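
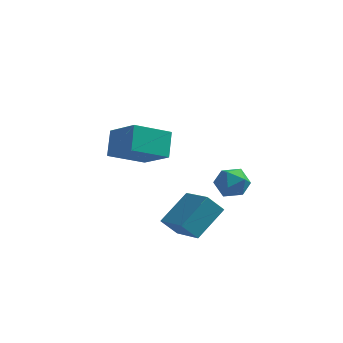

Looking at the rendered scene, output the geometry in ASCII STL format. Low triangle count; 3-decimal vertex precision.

solid 
facet normal -0.668 0.497 -0.553
outer loop
vertex -2.77 -1.48 2.331
vertex -2.865 -0.478 3.347
vertex -1.318 -0.477 1.478
endloop
endfacet
facet normal 0.067 -0.701 -0.711
outer loop
vertex 0.005 -1.462 2.573
vertex -2.77 -1.48 2.331
vertex -1.318 -0.477 1.478
endloop
endfacet
facet normal -0.668 0.497 -0.553
outer loop
vertex -1.318 -0.477 1.478
vertex -2.865 -0.478 3.347
vertex -1.413 0.525 2.494
endloop
endfacet
facet normal 0.741 0.511 -0.435
outer loop
vertex -1.413 0.525 2.494
vertex 0.005 -1.462 2.573
vertex -1.318 -0.477 1.478
endloop
endfacet
facet normal -0.741 -0.511 0.435
outer loop
vertex -2.77 -1.48 2.331
vertex -1.542 -1.463 4.442
vertex -2.865 -0.478 3.347
endloop
endfacet
facet normal 0.067 -0.701 -0.711
outer loop
vertex -1.447 -2.465 3.426
vertex -2.77 -1.48 2.331
vertex 0.005 -1.462 2.573
endloop
endfacet
facet normal -0.741 -0.511 0.435
outer loop
vertex -1.447 -2.465 3.426
vertex -1.542 -1.463 4.442
vertex -2.77 -1.48 2.331
endloop
endfacet
facet normal -0.067 0.701 0.711
outer loop
vertex -2.865 -0.478 3.347
vertex -1.542 -1.463 4.442
vertex -1.413 0.525 2.494
endloop
endfacet
facet normal 0.741 0.511 -0.435
outer loop
vertex -0.09 -0.46 3.589
vertex 0.005 -1.462 2.573
vertex -1.413 0.525 2.494
endloop
endfacet
facet normal -0.067 0.701 0.711
outer loop
vertex -1.413 0.525 2.494
vertex -1.542 -1.463 4.442
vertex -0.09 -0.46 3.589
endloop
endfacet
facet normal 0.668 -0.497 0.553
outer loop
vertex -0.09 -0.46 3.589
vertex -1.447 -2.465 3.426
vertex 0.005 -1.462 2.573
endloop
endfacet
facet normal 0.668 -0.497 0.553
outer loop
vertex -1.542 -1.463 4.442
vertex -1.447 -2.465 3.426
vertex -0.09 -0.46 3.589
endloop
endfacet
facet normal -0.236 0.389 0.891
outer loop
vertex 1.45 3.417 -1.076
vertex 1.83 2.664 -0.647
vertex 2.365 3.422 -0.836
endloop
endfacet
facet normal -0.113 0.904 0.412
outer loop
vertex 1.45 3.417 -1.076
vertex 2.365 3.422 -0.836
vertex 2.094 3.77 -1.673
endloop
endfacet
facet normal -0.567 0.814 -0.130
outer loop
vertex 1.45 3.417 -1.076
vertex 2.094 3.77 -1.673
vertex 1.391 3.228 -2.001
endloop
endfacet
facet normal -0.970 0.243 0.012
outer loop
vertex 1.45 3.417 -1.076
vertex 1.391 3.228 -2.001
vertex 1.228 2.545 -1.368
endloop
endfacet
facet normal -0.766 -0.020 0.643
outer loop
vertex 1.45 3.417 -1.076
vertex 1.228 2.545 -1.368
vertex 1.83 2.664 -0.647
endloop
endfacet
facet normal 0.550 0.819 0.162
outer loop
vertex 2.094 3.77 -1.673
vertex 2.365 3.422 -0.836
vertex 2.872 3.235 -1.612
endloop
endfacet
facet normal 0.352 -0.015 0.936
outer loop
vertex 2.365 3.422 -0.836
vertex 1.83 2.664 -0.647
vertex 2.709 2.552 -0.979
endloop
endfacet
facet normal -0.507 -0.676 0.535
outer loop
vertex 1.83 2.664 -0.647
vertex 1.228 2.545 -1.368
vertex 2.006 2.01 -1.307
endloop
endfacet
facet normal -0.837 -0.251 -0.486
outer loop
vertex 1.228 2.545 -1.368
vertex 1.391 3.228 -2.001
vertex 1.735 2.358 -2.144
endloop
endfacet
facet normal -0.185 0.673 -0.716
outer loop
vertex 1.391 3.228 -2.001
vertex 2.094 3.77 -1.673
vertex 2.27 3.116 -2.333
endloop
endfacet
facet normal 0.970 -0.243 -0.012
outer loop
vertex 2.65 2.363 -1.904
vertex 2.872 3.235 -1.612
vertex 2.709 2.552 -0.979
endloop
endfacet
facet normal 0.567 -0.814 0.130
outer loop
vertex 2.65 2.363 -1.904
vertex 2.709 2.552 -0.979
vertex 2.006 2.01 -1.307
endloop
endfacet
facet normal 0.113 -0.904 -0.412
outer loop
vertex 2.65 2.363 -1.904
vertex 2.006 2.01 -1.307
vertex 1.735 2.358 -2.144
endloop
endfacet
facet normal 0.236 -0.389 -0.891
outer loop
vertex 2.65 2.363 -1.904
vertex 1.735 2.358 -2.144
vertex 2.27 3.116 -2.333
endloop
endfacet
facet normal 0.766 0.020 -0.643
outer loop
vertex 2.65 2.363 -1.904
vertex 2.27 3.116 -2.333
vertex 2.872 3.235 -1.612
endloop
endfacet
facet normal 0.837 0.251 0.486
outer loop
vertex 2.709 2.552 -0.979
vertex 2.872 3.235 -1.612
vertex 2.365 3.422 -0.836
endloop
endfacet
facet normal 0.185 -0.673 0.716
outer loop
vertex 2.006 2.01 -1.307
vertex 2.709 2.552 -0.979
vertex 1.83 2.664 -0.647
endloop
endfacet
facet normal -0.550 -0.819 -0.162
outer loop
vertex 1.735 2.358 -2.144
vertex 2.006 2.01 -1.307
vertex 1.228 2.545 -1.368
endloop
endfacet
facet normal -0.352 0.015 -0.936
outer loop
vertex 2.27 3.116 -2.333
vertex 1.735 2.358 -2.144
vertex 1.391 3.228 -2.001
endloop
endfacet
facet normal 0.507 0.676 -0.535
outer loop
vertex 2.872 3.235 -1.612
vertex 2.27 3.116 -2.333
vertex 2.094 3.77 -1.673
endloop
endfacet
facet normal -0.450 -0.707 -0.545
outer loop
vertex 1.018 -3.72 -0.249
vertex -0.185 -2.379 -0.995
vertex 1.728 -3.54 -1.069
endloop
endfacet
facet normal 0.617 -0.688 0.383
outer loop
vertex 2.605 -2.161 -0.005
vertex 1.018 -3.72 -0.249
vertex 1.728 -3.54 -1.069
endloop
endfacet
facet normal -0.450 -0.707 -0.546
outer loop
vertex 1.728 -3.54 -1.069
vertex -0.185 -2.379 -0.995
vertex 0.525 -2.198 -1.815
endloop
endfacet
facet normal 0.646 0.165 -0.746
outer loop
vertex 0.525 -2.198 -1.815
vertex 2.605 -2.161 -0.005
vertex 1.728 -3.54 -1.069
endloop
endfacet
facet normal -0.646 -0.165 0.746
outer loop
vertex 1.018 -3.72 -0.249
vertex 0.692 -1.0 0.069
vertex -0.185 -2.379 -0.995
endloop
endfacet
facet normal 0.617 -0.688 0.382
outer loop
vertex 1.895 -2.342 0.815
vertex 1.018 -3.72 -0.249
vertex 2.605 -2.161 -0.005
endloop
endfacet
facet normal -0.646 -0.165 0.745
outer loop
vertex 1.895 -2.342 0.815
vertex 0.692 -1.0 0.069
vertex 1.018 -3.72 -0.249
endloop
endfacet
facet normal -0.617 0.688 -0.383
outer loop
vertex -0.185 -2.379 -0.995
vertex 0.692 -1.0 0.069
vertex 0.525 -2.198 -1.815
endloop
endfacet
facet normal 0.646 0.165 -0.746
outer loop
vertex 1.402 -0.82 -0.751
vertex 2.605 -2.161 -0.005
vertex 0.525 -2.198 -1.815
endloop
endfacet
facet normal -0.617 0.688 -0.383
outer loop
vertex 0.525 -2.198 -1.815
vertex 0.692 -1.0 0.069
vertex 1.402 -0.82 -0.751
endloop
endfacet
facet normal 0.450 0.707 0.546
outer loop
vertex 1.402 -0.82 -0.751
vertex 1.895 -2.342 0.815
vertex 2.605 -2.161 -0.005
endloop
endfacet
facet normal 0.450 0.707 0.545
outer loop
vertex 0.692 -1.0 0.069
vertex 1.895 -2.342 0.815
vertex 1.402 -0.82 -0.751
endloop
endfacet

endsolid


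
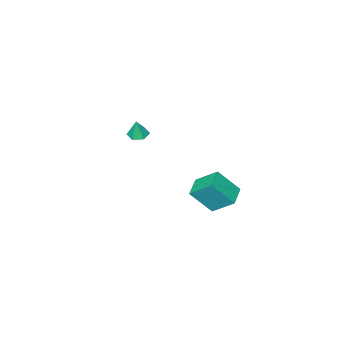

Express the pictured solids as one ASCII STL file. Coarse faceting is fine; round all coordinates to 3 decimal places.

solid 
facet normal -0.810 -0.553 0.197
outer loop
vertex 1.426 2.265 0.089
vertex 0.907 3.387 1.105
vertex 0.565 3.059 -1.225
endloop
endfacet
facet normal 0.324 -0.701 -0.636
outer loop
vertex 1.553 3.733 -1.465
vertex 1.426 2.265 0.089
vertex 0.565 3.059 -1.225
endloop
endfacet
facet normal -0.810 -0.553 0.197
outer loop
vertex 0.565 3.059 -1.225
vertex 0.907 3.387 1.105
vertex 0.046 4.18 -0.209
endloop
endfacet
facet normal -0.489 0.451 -0.747
outer loop
vertex 0.046 4.18 -0.209
vertex 1.553 3.733 -1.465
vertex 0.565 3.059 -1.225
endloop
endfacet
facet normal 0.489 -0.450 0.747
outer loop
vertex 1.426 2.265 0.089
vertex 1.895 4.061 0.865
vertex 0.907 3.387 1.105
endloop
endfacet
facet normal 0.324 -0.701 -0.635
outer loop
vertex 2.414 2.94 -0.151
vertex 1.426 2.265 0.089
vertex 1.553 3.733 -1.465
endloop
endfacet
facet normal 0.489 -0.450 0.747
outer loop
vertex 2.414 2.94 -0.151
vertex 1.895 4.061 0.865
vertex 1.426 2.265 0.089
endloop
endfacet
facet normal -0.324 0.701 0.635
outer loop
vertex 0.907 3.387 1.105
vertex 1.895 4.061 0.865
vertex 0.046 4.18 -0.209
endloop
endfacet
facet normal -0.489 0.450 -0.747
outer loop
vertex 1.034 4.855 -0.449
vertex 1.553 3.733 -1.465
vertex 0.046 4.18 -0.209
endloop
endfacet
facet normal -0.324 0.701 0.636
outer loop
vertex 0.046 4.18 -0.209
vertex 1.895 4.061 0.865
vertex 1.034 4.855 -0.449
endloop
endfacet
facet normal 0.810 0.553 -0.197
outer loop
vertex 1.034 4.855 -0.449
vertex 2.414 2.94 -0.151
vertex 1.553 3.733 -1.465
endloop
endfacet
facet normal 0.810 0.553 -0.196
outer loop
vertex 1.895 4.061 0.865
vertex 2.414 2.94 -0.151
vertex 1.034 4.855 -0.449
endloop
endfacet
facet normal -0.183 -0.072 -0.980
outer loop
vertex 1.306 -3.077 0.332
vertex 0.719 -3.27 0.456
vertex 0.84 -2.655 0.388
endloop
endfacet
facet normal 0.663 0.696 0.276
outer loop
vertex 1.306 -3.077 0.332
vertex 0.84 -2.655 0.388
vertex 0.921 -3.19 1.544
endloop
endfacet
facet normal -0.184 -0.072 -0.980
outer loop
vertex 0.84 -2.655 0.388
vertex 0.719 -3.27 0.456
vertex 0.254 -2.849 0.512
endloop
endfacet
facet normal -0.203 0.883 0.423
outer loop
vertex 0.84 -2.655 0.388
vertex 0.254 -2.849 0.512
vertex 0.921 -3.19 1.544
endloop
endfacet
facet normal -0.182 -0.071 -0.981
outer loop
vertex 0.254 -2.849 0.512
vertex 0.719 -3.27 0.456
vertex 0.132 -3.463 0.579
endloop
endfacet
facet normal -0.785 0.219 0.580
outer loop
vertex 0.254 -2.849 0.512
vertex 0.132 -3.463 0.579
vertex 0.921 -3.19 1.544
endloop
endfacet
facet normal -0.182 -0.071 -0.981
outer loop
vertex 0.132 -3.463 0.579
vertex 0.719 -3.27 0.456
vertex 0.597 -3.884 0.523
endloop
endfacet
facet normal -0.502 -0.633 0.589
outer loop
vertex 0.132 -3.463 0.579
vertex 0.597 -3.884 0.523
vertex 0.921 -3.19 1.544
endloop
endfacet
facet normal -0.182 -0.071 -0.981
outer loop
vertex 0.597 -3.884 0.523
vertex 0.719 -3.27 0.456
vertex 1.184 -3.691 0.4
endloop
endfacet
facet normal 0.362 -0.820 0.443
outer loop
vertex 0.597 -3.884 0.523
vertex 1.184 -3.691 0.4
vertex 0.921 -3.19 1.544
endloop
endfacet
facet normal -0.183 -0.072 -0.980
outer loop
vertex 1.184 -3.691 0.4
vertex 0.719 -3.27 0.456
vertex 1.306 -3.077 0.332
endloop
endfacet
facet normal 0.945 -0.156 0.286
outer loop
vertex 1.184 -3.691 0.4
vertex 1.306 -3.077 0.332
vertex 0.921 -3.19 1.544
endloop
endfacet

endsolid


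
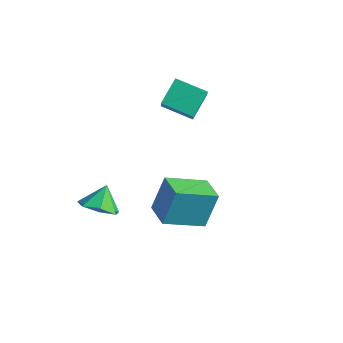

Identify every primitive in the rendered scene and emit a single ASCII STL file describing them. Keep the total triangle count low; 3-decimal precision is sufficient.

solid 
facet normal -0.906 -0.309 0.291
outer loop
vertex -2.162 -0.411 2.54
vertex -2.297 0.776 3.379
vertex -2.882 0.447 1.209
endloop
endfacet
facet normal 0.093 -0.813 -0.574
outer loop
vertex -1.423 0.944 0.741
vertex -2.162 -0.411 2.54
vertex -2.882 0.447 1.209
endloop
endfacet
facet normal -0.906 -0.308 0.291
outer loop
vertex -2.882 0.447 1.209
vertex -2.297 0.776 3.379
vertex -3.016 1.635 2.048
endloop
endfacet
facet normal -0.414 0.494 -0.765
outer loop
vertex -3.016 1.635 2.048
vertex -1.423 0.944 0.741
vertex -2.882 0.447 1.209
endloop
endfacet
facet normal 0.414 -0.494 0.765
outer loop
vertex -2.162 -0.411 2.54
vertex -0.838 1.273 2.911
vertex -2.297 0.776 3.379
endloop
endfacet
facet normal 0.092 -0.813 -0.575
outer loop
vertex -0.704 0.085 2.072
vertex -2.162 -0.411 2.54
vertex -1.423 0.944 0.741
endloop
endfacet
facet normal 0.414 -0.494 0.765
outer loop
vertex -0.704 0.085 2.072
vertex -0.838 1.273 2.911
vertex -2.162 -0.411 2.54
endloop
endfacet
facet normal -0.093 0.813 0.575
outer loop
vertex -2.297 0.776 3.379
vertex -0.838 1.273 2.911
vertex -3.016 1.635 2.048
endloop
endfacet
facet normal -0.414 0.494 -0.765
outer loop
vertex -1.558 2.131 1.58
vertex -1.423 0.944 0.741
vertex -3.016 1.635 2.048
endloop
endfacet
facet normal -0.092 0.813 0.574
outer loop
vertex -3.016 1.635 2.048
vertex -0.838 1.273 2.911
vertex -1.558 2.131 1.58
endloop
endfacet
facet normal 0.906 0.308 -0.290
outer loop
vertex -1.558 2.131 1.58
vertex -0.704 0.085 2.072
vertex -1.423 0.944 0.741
endloop
endfacet
facet normal 0.906 0.308 -0.291
outer loop
vertex -0.838 1.273 2.911
vertex -0.704 0.085 2.072
vertex -1.558 2.131 1.58
endloop
endfacet
facet normal 0.129 -0.634 -0.763
outer loop
vertex -2.295 -4.592 -2.347
vertex -2.878 -4.009 -2.93
vertex -1.878 -3.966 -2.797
endloop
endfacet
facet normal 0.629 0.131 0.766
outer loop
vertex -2.295 -4.592 -2.347
vertex -1.878 -3.966 -2.797
vertex -3.042 -3.211 -1.97
endloop
endfacet
facet normal 0.129 -0.634 -0.762
outer loop
vertex -1.878 -3.966 -2.797
vertex -2.878 -4.009 -2.93
vertex -2.214 -3.373 -3.347
endloop
endfacet
facet normal 0.665 0.674 0.321
outer loop
vertex -1.878 -3.966 -2.797
vertex -2.214 -3.373 -3.347
vertex -3.042 -3.211 -1.97
endloop
endfacet
facet normal 0.129 -0.635 -0.762
outer loop
vertex -2.214 -3.373 -3.347
vertex -2.878 -4.009 -2.93
vertex -3.051 -3.259 -3.584
endloop
endfacet
facet normal 0.143 0.989 -0.030
outer loop
vertex -2.214 -3.373 -3.347
vertex -3.051 -3.259 -3.584
vertex -3.042 -3.211 -1.97
endloop
endfacet
facet normal 0.129 -0.635 -0.762
outer loop
vertex -3.051 -3.259 -3.584
vertex -2.878 -4.009 -2.93
vertex -3.757 -3.71 -3.328
endloop
endfacet
facet normal -0.544 0.839 -0.022
outer loop
vertex -3.051 -3.259 -3.584
vertex -3.757 -3.71 -3.328
vertex -3.042 -3.211 -1.97
endloop
endfacet
facet normal 0.130 -0.634 -0.763
outer loop
vertex -3.757 -3.71 -3.328
vertex -2.878 -4.009 -2.93
vertex -3.802 -4.387 -2.773
endloop
endfacet
facet normal -0.879 0.336 0.339
outer loop
vertex -3.757 -3.71 -3.328
vertex -3.802 -4.387 -2.773
vertex -3.042 -3.211 -1.97
endloop
endfacet
facet normal 0.130 -0.634 -0.762
outer loop
vertex -3.802 -4.387 -2.773
vertex -2.878 -4.009 -2.93
vertex -3.151 -4.779 -2.336
endloop
endfacet
facet normal -0.609 -0.140 0.781
outer loop
vertex -3.802 -4.387 -2.773
vertex -3.151 -4.779 -2.336
vertex -3.042 -3.211 -1.97
endloop
endfacet
facet normal 0.129 -0.634 -0.763
outer loop
vertex -3.151 -4.779 -2.336
vertex -2.878 -4.009 -2.93
vertex -2.295 -4.592 -2.347
endloop
endfacet
facet normal 0.063 -0.231 0.971
outer loop
vertex -3.151 -4.779 -2.336
vertex -2.295 -4.592 -2.347
vertex -3.042 -3.211 -1.97
endloop
endfacet
facet normal -0.519 -0.757 0.397
outer loop
vertex 2.023 -4.522 2.077
vertex 0.855 -3.848 1.835
vertex 1.911 -5.3 0.446
endloop
endfacet
facet normal 0.853 -0.492 0.176
outer loop
vertex 2.985 -3.732 -0.375
vertex 2.023 -4.522 2.077
vertex 1.911 -5.3 0.446
endloop
endfacet
facet normal -0.519 -0.757 0.397
outer loop
vertex 1.911 -5.3 0.446
vertex 0.855 -3.848 1.835
vertex 0.743 -4.625 0.205
endloop
endfacet
facet normal -0.062 -0.429 -0.901
outer loop
vertex 0.743 -4.625 0.205
vertex 2.985 -3.732 -0.375
vertex 1.911 -5.3 0.446
endloop
endfacet
facet normal 0.061 0.430 0.901
outer loop
vertex 2.023 -4.522 2.077
vertex 1.929 -2.28 1.014
vertex 0.855 -3.848 1.835
endloop
endfacet
facet normal 0.853 -0.492 0.176
outer loop
vertex 3.097 -2.955 1.255
vertex 2.023 -4.522 2.077
vertex 2.985 -3.732 -0.375
endloop
endfacet
facet normal 0.062 0.430 0.901
outer loop
vertex 3.097 -2.955 1.255
vertex 1.929 -2.28 1.014
vertex 2.023 -4.522 2.077
endloop
endfacet
facet normal -0.853 0.492 -0.176
outer loop
vertex 0.855 -3.848 1.835
vertex 1.929 -2.28 1.014
vertex 0.743 -4.625 0.205
endloop
endfacet
facet normal -0.062 -0.430 -0.901
outer loop
vertex 1.817 -3.058 -0.617
vertex 2.985 -3.732 -0.375
vertex 0.743 -4.625 0.205
endloop
endfacet
facet normal -0.853 0.492 -0.176
outer loop
vertex 0.743 -4.625 0.205
vertex 1.929 -2.28 1.014
vertex 1.817 -3.058 -0.617
endloop
endfacet
facet normal 0.519 0.757 -0.397
outer loop
vertex 1.817 -3.058 -0.617
vertex 3.097 -2.955 1.255
vertex 2.985 -3.732 -0.375
endloop
endfacet
facet normal 0.519 0.757 -0.397
outer loop
vertex 1.929 -2.28 1.014
vertex 3.097 -2.955 1.255
vertex 1.817 -3.058 -0.617
endloop
endfacet

endsolid


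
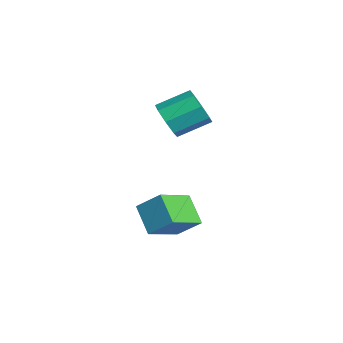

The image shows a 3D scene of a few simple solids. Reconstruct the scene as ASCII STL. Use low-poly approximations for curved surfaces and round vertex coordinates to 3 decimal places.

solid 
facet normal -0.028 -0.893 -0.448
outer loop
vertex 1.052 0.277 2.459
vertex 0.606 -0.108 3.254
vertex 0.297 0.321 2.418
endloop
endfacet
facet normal 0.074 0.445 -0.892
outer loop
vertex 1.052 0.277 2.459
vertex 0.297 0.321 2.418
vertex 1.099 1.814 3.23
endloop
endfacet
facet normal 0.074 0.445 -0.892
outer loop
vertex 1.099 1.814 3.23
vertex 0.297 0.321 2.418
vertex 0.344 1.858 3.189
endloop
endfacet
facet normal 0.028 0.893 0.449
outer loop
vertex 1.099 1.814 3.23
vertex 0.344 1.858 3.189
vertex 0.654 1.428 4.026
endloop
endfacet
facet normal -0.027 -0.893 -0.448
outer loop
vertex 0.297 0.321 2.418
vertex 0.606 -0.108 3.254
vertex -0.277 0.113 2.867
endloop
endfacet
facet normal -0.652 0.356 -0.669
outer loop
vertex 0.297 0.321 2.418
vertex -0.277 0.113 2.867
vertex 0.344 1.858 3.189
endloop
endfacet
facet normal -0.652 0.356 -0.669
outer loop
vertex 0.344 1.858 3.189
vertex -0.277 0.113 2.867
vertex -0.23 1.65 3.638
endloop
endfacet
facet normal 0.027 0.893 0.449
outer loop
vertex 0.344 1.858 3.189
vertex -0.23 1.65 3.638
vertex 0.654 1.428 4.026
endloop
endfacet
facet normal -0.027 -0.894 -0.448
outer loop
vertex -0.277 0.113 2.867
vertex 0.606 -0.108 3.254
vertex -0.334 -0.224 3.543
endloop
endfacet
facet normal -0.997 0.058 -0.055
outer loop
vertex -0.277 0.113 2.867
vertex -0.334 -0.224 3.543
vertex -0.23 1.65 3.638
endloop
endfacet
facet normal -0.997 0.058 -0.054
outer loop
vertex -0.23 1.65 3.638
vertex -0.334 -0.224 3.543
vertex -0.286 1.312 4.314
endloop
endfacet
facet normal 0.027 0.893 0.449
outer loop
vertex -0.23 1.65 3.638
vertex -0.286 1.312 4.314
vertex 0.654 1.428 4.026
endloop
endfacet
facet normal -0.028 -0.893 -0.449
outer loop
vertex -0.334 -0.224 3.543
vertex 0.606 -0.108 3.254
vertex 0.161 -0.494 4.05
endloop
endfacet
facet normal -0.757 -0.274 0.593
outer loop
vertex -0.334 -0.224 3.543
vertex 0.161 -0.494 4.05
vertex -0.286 1.312 4.314
endloop
endfacet
facet normal -0.757 -0.274 0.593
outer loop
vertex -0.286 1.312 4.314
vertex 0.161 -0.494 4.05
vertex 0.208 1.043 4.821
endloop
endfacet
facet normal 0.027 0.894 0.448
outer loop
vertex -0.286 1.312 4.314
vertex 0.208 1.043 4.821
vertex 0.654 1.428 4.026
endloop
endfacet
facet normal -0.028 -0.893 -0.449
outer loop
vertex 0.161 -0.494 4.05
vertex 0.606 -0.108 3.254
vertex 0.916 -0.538 4.091
endloop
endfacet
facet normal -0.074 -0.445 0.892
outer loop
vertex 0.161 -0.494 4.05
vertex 0.916 -0.538 4.091
vertex 0.208 1.043 4.821
endloop
endfacet
facet normal -0.074 -0.445 0.892
outer loop
vertex 0.208 1.043 4.821
vertex 0.916 -0.538 4.091
vertex 0.963 0.999 4.862
endloop
endfacet
facet normal 0.028 0.893 0.448
outer loop
vertex 0.208 1.043 4.821
vertex 0.963 0.999 4.862
vertex 0.654 1.428 4.026
endloop
endfacet
facet normal -0.027 -0.893 -0.449
outer loop
vertex 0.916 -0.538 4.091
vertex 0.606 -0.108 3.254
vertex 1.49 -0.33 3.642
endloop
endfacet
facet normal 0.652 -0.356 0.669
outer loop
vertex 0.916 -0.538 4.091
vertex 1.49 -0.33 3.642
vertex 0.963 0.999 4.862
endloop
endfacet
facet normal 0.652 -0.356 0.669
outer loop
vertex 0.963 0.999 4.862
vertex 1.49 -0.33 3.642
vertex 1.537 1.207 4.413
endloop
endfacet
facet normal 0.027 0.893 0.448
outer loop
vertex 0.963 0.999 4.862
vertex 1.537 1.207 4.413
vertex 0.654 1.428 4.026
endloop
endfacet
facet normal -0.027 -0.893 -0.449
outer loop
vertex 1.49 -0.33 3.642
vertex 0.606 -0.108 3.254
vertex 1.546 0.008 2.966
endloop
endfacet
facet normal 0.997 -0.057 0.054
outer loop
vertex 1.49 -0.33 3.642
vertex 1.546 0.008 2.966
vertex 1.537 1.207 4.413
endloop
endfacet
facet normal 0.997 -0.059 0.055
outer loop
vertex 1.537 1.207 4.413
vertex 1.546 0.008 2.966
vertex 1.594 1.544 3.737
endloop
endfacet
facet normal 0.027 0.894 0.448
outer loop
vertex 1.537 1.207 4.413
vertex 1.594 1.544 3.737
vertex 0.654 1.428 4.026
endloop
endfacet
facet normal -0.027 -0.894 -0.448
outer loop
vertex 1.546 0.008 2.966
vertex 0.606 -0.108 3.254
vertex 1.052 0.277 2.459
endloop
endfacet
facet normal 0.757 0.274 -0.593
outer loop
vertex 1.546 0.008 2.966
vertex 1.052 0.277 2.459
vertex 1.594 1.544 3.737
endloop
endfacet
facet normal 0.757 0.274 -0.593
outer loop
vertex 1.594 1.544 3.737
vertex 1.052 0.277 2.459
vertex 1.099 1.814 3.23
endloop
endfacet
facet normal 0.028 0.893 0.449
outer loop
vertex 1.594 1.544 3.737
vertex 1.099 1.814 3.23
vertex 0.654 1.428 4.026
endloop
endfacet
facet normal -0.423 -0.637 -0.645
outer loop
vertex 4.323 -1.723 -1.473
vertex 3.122 -1.98 -0.432
vertex 3.31 -0.237 -2.276
endloop
endfacet
facet normal 0.746 0.159 -0.646
outer loop
vertex 3.918 0.68 -1.348
vertex 4.323 -1.723 -1.473
vertex 3.31 -0.237 -2.276
endloop
endfacet
facet normal -0.422 -0.637 -0.645
outer loop
vertex 3.31 -0.237 -2.276
vertex 3.122 -1.98 -0.432
vertex 2.108 -0.494 -1.236
endloop
endfacet
facet normal -0.514 0.754 -0.408
outer loop
vertex 2.108 -0.494 -1.236
vertex 3.918 0.68 -1.348
vertex 3.31 -0.237 -2.276
endloop
endfacet
facet normal 0.515 -0.754 0.408
outer loop
vertex 4.323 -1.723 -1.473
vertex 3.73 -1.063 0.496
vertex 3.122 -1.98 -0.432
endloop
endfacet
facet normal 0.746 0.159 -0.646
outer loop
vertex 4.932 -0.806 -0.544
vertex 4.323 -1.723 -1.473
vertex 3.918 0.68 -1.348
endloop
endfacet
facet normal 0.514 -0.755 0.408
outer loop
vertex 4.932 -0.806 -0.544
vertex 3.73 -1.063 0.496
vertex 4.323 -1.723 -1.473
endloop
endfacet
facet normal -0.746 -0.159 0.646
outer loop
vertex 3.122 -1.98 -0.432
vertex 3.73 -1.063 0.496
vertex 2.108 -0.494 -1.236
endloop
endfacet
facet normal -0.515 0.754 -0.407
outer loop
vertex 2.717 0.423 -0.307
vertex 3.918 0.68 -1.348
vertex 2.108 -0.494 -1.236
endloop
endfacet
facet normal -0.746 -0.159 0.646
outer loop
vertex 2.108 -0.494 -1.236
vertex 3.73 -1.063 0.496
vertex 2.717 0.423 -0.307
endloop
endfacet
facet normal 0.422 0.637 0.645
outer loop
vertex 2.717 0.423 -0.307
vertex 4.932 -0.806 -0.544
vertex 3.918 0.68 -1.348
endloop
endfacet
facet normal 0.422 0.637 0.645
outer loop
vertex 3.73 -1.063 0.496
vertex 4.932 -0.806 -0.544
vertex 2.717 0.423 -0.307
endloop
endfacet

endsolid


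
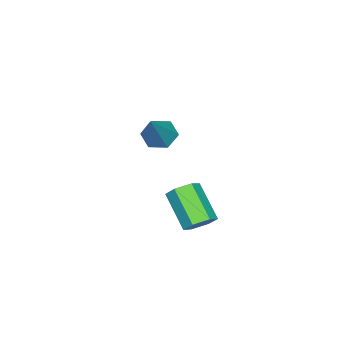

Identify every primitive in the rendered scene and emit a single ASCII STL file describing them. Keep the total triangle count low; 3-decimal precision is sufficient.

solid 
facet normal 0.362 0.654 -0.664
outer loop
vertex 4.921 1.583 2.977
vertex 4.31 1.575 2.636
vertex 4.418 2.037 3.15
endloop
endfacet
facet normal 0.593 0.388 0.706
outer loop
vertex 4.921 1.583 2.977
vertex 4.418 2.037 3.15
vertex 4.261 0.393 4.186
endloop
endfacet
facet normal 0.592 0.389 0.706
outer loop
vertex 4.261 0.393 4.186
vertex 4.418 2.037 3.15
vertex 3.757 0.848 4.358
endloop
endfacet
facet normal -0.363 -0.653 0.664
outer loop
vertex 4.261 0.393 4.186
vertex 3.757 0.848 4.358
vertex 3.65 0.385 3.844
endloop
endfacet
facet normal 0.364 0.653 -0.664
outer loop
vertex 4.418 2.037 3.15
vertex 4.31 1.575 2.636
vertex 3.807 2.03 2.808
endloop
endfacet
facet normal -0.326 0.757 0.567
outer loop
vertex 4.418 2.037 3.15
vertex 3.807 2.03 2.808
vertex 3.757 0.848 4.358
endloop
endfacet
facet normal -0.326 0.757 0.567
outer loop
vertex 3.757 0.848 4.358
vertex 3.807 2.03 2.808
vertex 3.146 0.84 4.017
endloop
endfacet
facet normal -0.362 -0.654 0.664
outer loop
vertex 3.757 0.848 4.358
vertex 3.146 0.84 4.017
vertex 3.65 0.385 3.844
endloop
endfacet
facet normal 0.363 0.653 -0.665
outer loop
vertex 3.807 2.03 2.808
vertex 4.31 1.575 2.636
vertex 3.699 1.567 2.294
endloop
endfacet
facet normal -0.919 0.369 -0.139
outer loop
vertex 3.807 2.03 2.808
vertex 3.699 1.567 2.294
vertex 3.146 0.84 4.017
endloop
endfacet
facet normal -0.919 0.368 -0.140
outer loop
vertex 3.146 0.84 4.017
vertex 3.699 1.567 2.294
vertex 3.039 0.377 3.503
endloop
endfacet
facet normal -0.362 -0.654 0.664
outer loop
vertex 3.146 0.84 4.017
vertex 3.039 0.377 3.503
vertex 3.65 0.385 3.844
endloop
endfacet
facet normal 0.363 0.653 -0.664
outer loop
vertex 3.699 1.567 2.294
vertex 4.31 1.575 2.636
vertex 4.203 1.112 2.122
endloop
endfacet
facet normal -0.592 -0.389 -0.706
outer loop
vertex 3.699 1.567 2.294
vertex 4.203 1.112 2.122
vertex 3.039 0.377 3.503
endloop
endfacet
facet normal -0.593 -0.388 -0.706
outer loop
vertex 3.039 0.377 3.503
vertex 4.203 1.112 2.122
vertex 3.542 -0.077 3.33
endloop
endfacet
facet normal -0.362 -0.654 0.664
outer loop
vertex 3.039 0.377 3.503
vertex 3.542 -0.077 3.33
vertex 3.65 0.385 3.844
endloop
endfacet
facet normal 0.362 0.654 -0.664
outer loop
vertex 4.203 1.112 2.122
vertex 4.31 1.575 2.636
vertex 4.814 1.12 2.463
endloop
endfacet
facet normal 0.326 -0.757 -0.566
outer loop
vertex 4.203 1.112 2.122
vertex 4.814 1.12 2.463
vertex 3.542 -0.077 3.33
endloop
endfacet
facet normal 0.326 -0.757 -0.567
outer loop
vertex 3.542 -0.077 3.33
vertex 4.814 1.12 2.463
vertex 4.153 -0.07 3.672
endloop
endfacet
facet normal -0.364 -0.653 0.664
outer loop
vertex 3.542 -0.077 3.33
vertex 4.153 -0.07 3.672
vertex 3.65 0.385 3.844
endloop
endfacet
facet normal 0.362 0.654 -0.664
outer loop
vertex 4.814 1.12 2.463
vertex 4.31 1.575 2.636
vertex 4.921 1.583 2.977
endloop
endfacet
facet normal 0.919 -0.368 0.140
outer loop
vertex 4.814 1.12 2.463
vertex 4.921 1.583 2.977
vertex 4.153 -0.07 3.672
endloop
endfacet
facet normal 0.919 -0.369 0.139
outer loop
vertex 4.153 -0.07 3.672
vertex 4.921 1.583 2.977
vertex 4.261 0.393 4.186
endloop
endfacet
facet normal -0.363 -0.653 0.665
outer loop
vertex 4.153 -0.07 3.672
vertex 4.261 0.393 4.186
vertex 3.65 0.385 3.844
endloop
endfacet
facet normal -0.640 -0.192 -0.744
outer loop
vertex -0.443 -3.685 2.638
vertex -1.065 -3.528 3.133
vertex -0.735 -2.932 2.695
endloop
endfacet
facet normal 0.842 0.357 -0.404
outer loop
vertex -0.443 -3.685 2.638
vertex -0.735 -2.932 2.695
vertex 0.325 -3.112 4.747
endloop
endfacet
facet normal -0.641 -0.191 -0.743
outer loop
vertex -0.735 -2.932 2.695
vertex -1.065 -3.528 3.133
vertex -1.356 -2.774 3.19
endloop
endfacet
facet normal 0.224 0.974 -0.030
outer loop
vertex -0.735 -2.932 2.695
vertex -1.356 -2.774 3.19
vertex 0.325 -3.112 4.747
endloop
endfacet
facet normal -0.640 -0.191 -0.744
outer loop
vertex -1.356 -2.774 3.19
vertex -1.065 -3.528 3.133
vertex -1.687 -3.37 3.628
endloop
endfacet
facet normal -0.422 0.677 0.603
outer loop
vertex -1.356 -2.774 3.19
vertex -1.687 -3.37 3.628
vertex 0.325 -3.112 4.747
endloop
endfacet
facet normal -0.641 -0.192 -0.744
outer loop
vertex -1.687 -3.37 3.628
vertex -1.065 -3.528 3.133
vertex -1.395 -4.124 3.571
endloop
endfacet
facet normal -0.448 -0.239 0.861
outer loop
vertex -1.687 -3.37 3.628
vertex -1.395 -4.124 3.571
vertex 0.325 -3.112 4.747
endloop
endfacet
facet normal -0.640 -0.192 -0.744
outer loop
vertex -1.395 -4.124 3.571
vertex -1.065 -3.528 3.133
vertex -0.773 -4.281 3.076
endloop
endfacet
facet normal 0.171 -0.857 0.487
outer loop
vertex -1.395 -4.124 3.571
vertex -0.773 -4.281 3.076
vertex 0.325 -3.112 4.747
endloop
endfacet
facet normal -0.640 -0.192 -0.744
outer loop
vertex -0.773 -4.281 3.076
vertex -1.065 -3.528 3.133
vertex -0.443 -3.685 2.638
endloop
endfacet
facet normal 0.816 -0.559 -0.145
outer loop
vertex -0.773 -4.281 3.076
vertex -0.443 -3.685 2.638
vertex 0.325 -3.112 4.747
endloop
endfacet

endsolid


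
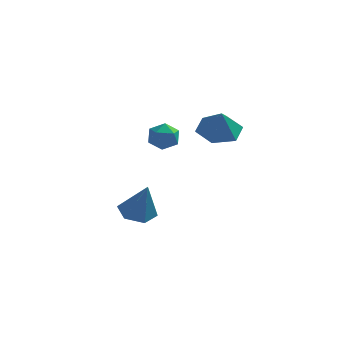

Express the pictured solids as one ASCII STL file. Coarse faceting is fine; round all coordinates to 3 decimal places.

solid 
facet normal -0.309 0.218 -0.926
outer loop
vertex 0.023 -1.664 -3.318
vertex -0.8 -1.812 -3.078
vertex -0.462 -1.014 -3.003
endloop
endfacet
facet normal 0.830 0.496 0.255
outer loop
vertex 0.023 -1.664 -3.318
vertex -0.462 -1.014 -3.003
vertex -0.24 -2.208 -1.402
endloop
endfacet
facet normal -0.310 0.218 -0.925
outer loop
vertex -0.462 -1.014 -3.003
vertex -0.8 -1.812 -3.078
vertex -1.285 -1.162 -2.762
endloop
endfacet
facet normal 0.030 0.803 0.595
outer loop
vertex -0.462 -1.014 -3.003
vertex -1.285 -1.162 -2.762
vertex -0.24 -2.208 -1.402
endloop
endfacet
facet normal -0.310 0.218 -0.925
outer loop
vertex -1.285 -1.162 -2.762
vertex -0.8 -1.812 -3.078
vertex -1.623 -1.961 -2.837
endloop
endfacet
facet normal -0.682 0.223 0.696
outer loop
vertex -1.285 -1.162 -2.762
vertex -1.623 -1.961 -2.837
vertex -0.24 -2.208 -1.402
endloop
endfacet
facet normal -0.310 0.218 -0.925
outer loop
vertex -1.623 -1.961 -2.837
vertex -0.8 -1.812 -3.078
vertex -1.138 -2.611 -3.153
endloop
endfacet
facet normal -0.592 -0.664 0.457
outer loop
vertex -1.623 -1.961 -2.837
vertex -1.138 -2.611 -3.153
vertex -0.24 -2.208 -1.402
endloop
endfacet
facet normal -0.310 0.218 -0.926
outer loop
vertex -1.138 -2.611 -3.153
vertex -0.8 -1.812 -3.078
vertex -0.316 -2.462 -3.393
endloop
endfacet
facet normal 0.210 -0.971 0.116
outer loop
vertex -1.138 -2.611 -3.153
vertex -0.316 -2.462 -3.393
vertex -0.24 -2.208 -1.402
endloop
endfacet
facet normal -0.309 0.218 -0.926
outer loop
vertex -0.316 -2.462 -3.393
vertex -0.8 -1.812 -3.078
vertex 0.023 -1.664 -3.318
endloop
endfacet
facet normal 0.920 -0.392 0.015
outer loop
vertex -0.316 -2.462 -3.393
vertex 0.023 -1.664 -3.318
vertex -0.24 -2.208 -1.402
endloop
endfacet
facet normal -0.164 0.387 -0.907
outer loop
vertex 3.608 -1.851 2.282
vertex 2.73 -2.284 2.256
vertex 2.82 -1.381 2.625
endloop
endfacet
facet normal 0.562 0.426 0.709
outer loop
vertex 3.608 -1.851 2.282
vertex 2.82 -1.381 2.625
vertex 2.93 -2.756 3.364
endloop
endfacet
facet normal -0.165 0.387 -0.907
outer loop
vertex 2.82 -1.381 2.625
vertex 2.73 -2.284 2.256
vertex 1.941 -1.814 2.6
endloop
endfacet
facet normal -0.243 0.444 0.862
outer loop
vertex 2.82 -1.381 2.625
vertex 1.941 -1.814 2.6
vertex 2.93 -2.756 3.364
endloop
endfacet
facet normal -0.165 0.387 -0.907
outer loop
vertex 1.941 -1.814 2.6
vertex 2.73 -2.284 2.256
vertex 1.851 -2.717 2.231
endloop
endfacet
facet normal -0.713 -0.203 0.672
outer loop
vertex 1.941 -1.814 2.6
vertex 1.851 -2.717 2.231
vertex 2.93 -2.756 3.364
endloop
endfacet
facet normal -0.164 0.386 -0.908
outer loop
vertex 1.851 -2.717 2.231
vertex 2.73 -2.284 2.256
vertex 2.639 -3.188 1.888
endloop
endfacet
facet normal -0.376 -0.867 0.328
outer loop
vertex 1.851 -2.717 2.231
vertex 2.639 -3.188 1.888
vertex 2.93 -2.756 3.364
endloop
endfacet
facet normal -0.165 0.386 -0.908
outer loop
vertex 2.639 -3.188 1.888
vertex 2.73 -2.284 2.256
vertex 3.518 -2.754 1.913
endloop
endfacet
facet normal 0.432 -0.885 0.174
outer loop
vertex 2.639 -3.188 1.888
vertex 3.518 -2.754 1.913
vertex 2.93 -2.756 3.364
endloop
endfacet
facet normal -0.164 0.387 -0.907
outer loop
vertex 3.518 -2.754 1.913
vertex 2.73 -2.284 2.256
vertex 3.608 -1.851 2.282
endloop
endfacet
facet normal 0.900 -0.239 0.364
outer loop
vertex 3.518 -2.754 1.913
vertex 3.608 -1.851 2.282
vertex 2.93 -2.756 3.364
endloop
endfacet
facet normal -0.989 0.004 -0.146
outer loop
vertex 0.169 -2.822 1.657
vertex 0.146 -3.534 1.795
vertex 0.068 -3.057 2.336
endloop
endfacet
facet normal -0.766 0.634 0.105
outer loop
vertex 0.169 -2.822 1.657
vertex 0.068 -3.057 2.336
vertex 0.513 -2.498 2.209
endloop
endfacet
facet normal -0.280 0.894 -0.350
outer loop
vertex 0.169 -2.822 1.657
vertex 0.513 -2.498 2.209
vertex 0.866 -2.63 1.589
endloop
endfacet
facet normal -0.203 0.425 -0.882
outer loop
vertex 0.169 -2.822 1.657
vertex 0.866 -2.63 1.589
vertex 0.639 -3.27 1.333
endloop
endfacet
facet normal -0.642 -0.126 -0.757
outer loop
vertex 0.169 -2.822 1.657
vertex 0.639 -3.27 1.333
vertex 0.146 -3.534 1.795
endloop
endfacet
facet normal -0.444 0.519 0.731
outer loop
vertex 0.513 -2.498 2.209
vertex 0.068 -3.057 2.336
vertex 0.701 -3.01 2.687
endloop
endfacet
facet normal -0.804 -0.499 0.324
outer loop
vertex 0.068 -3.057 2.336
vertex 0.146 -3.534 1.795
vertex 0.474 -3.65 2.431
endloop
endfacet
facet normal -0.242 -0.708 -0.663
outer loop
vertex 0.146 -3.534 1.795
vertex 0.639 -3.27 1.333
vertex 0.827 -3.782 1.811
endloop
endfacet
facet normal 0.467 0.181 -0.866
outer loop
vertex 0.639 -3.27 1.333
vertex 0.866 -2.63 1.589
vertex 1.272 -3.223 1.684
endloop
endfacet
facet normal 0.342 0.940 -0.005
outer loop
vertex 0.866 -2.63 1.589
vertex 0.513 -2.498 2.209
vertex 1.194 -2.746 2.225
endloop
endfacet
facet normal 0.203 -0.425 0.882
outer loop
vertex 1.171 -3.458 2.363
vertex 0.701 -3.01 2.687
vertex 0.474 -3.65 2.431
endloop
endfacet
facet normal 0.280 -0.894 0.350
outer loop
vertex 1.171 -3.458 2.363
vertex 0.474 -3.65 2.431
vertex 0.827 -3.782 1.811
endloop
endfacet
facet normal 0.766 -0.634 -0.105
outer loop
vertex 1.171 -3.458 2.363
vertex 0.827 -3.782 1.811
vertex 1.272 -3.223 1.684
endloop
endfacet
facet normal 0.989 -0.004 0.146
outer loop
vertex 1.171 -3.458 2.363
vertex 1.272 -3.223 1.684
vertex 1.194 -2.746 2.225
endloop
endfacet
facet normal 0.642 0.126 0.757
outer loop
vertex 1.171 -3.458 2.363
vertex 1.194 -2.746 2.225
vertex 0.701 -3.01 2.687
endloop
endfacet
facet normal -0.467 -0.181 0.866
outer loop
vertex 0.474 -3.65 2.431
vertex 0.701 -3.01 2.687
vertex 0.068 -3.057 2.336
endloop
endfacet
facet normal -0.342 -0.940 0.005
outer loop
vertex 0.827 -3.782 1.811
vertex 0.474 -3.65 2.431
vertex 0.146 -3.534 1.795
endloop
endfacet
facet normal 0.444 -0.519 -0.731
outer loop
vertex 1.272 -3.223 1.684
vertex 0.827 -3.782 1.811
vertex 0.639 -3.27 1.333
endloop
endfacet
facet normal 0.804 0.499 -0.324
outer loop
vertex 1.194 -2.746 2.225
vertex 1.272 -3.223 1.684
vertex 0.866 -2.63 1.589
endloop
endfacet
facet normal 0.242 0.708 0.663
outer loop
vertex 0.701 -3.01 2.687
vertex 1.194 -2.746 2.225
vertex 0.513 -2.498 2.209
endloop
endfacet

endsolid


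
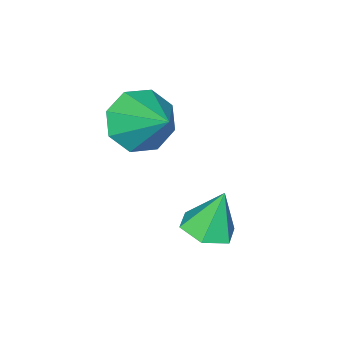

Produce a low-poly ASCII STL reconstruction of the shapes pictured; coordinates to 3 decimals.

solid 
facet normal 0.256 -0.181 -0.950
outer loop
vertex 1.694 2.714 -1.154
vertex 0.996 3.101 -1.416
vertex 1.704 3.539 -1.309
endloop
endfacet
facet normal 0.763 0.110 0.637
outer loop
vertex 1.694 2.714 -1.154
vertex 1.704 3.539 -1.309
vertex 0.604 3.379 0.036
endloop
endfacet
facet normal 0.256 -0.183 -0.949
outer loop
vertex 1.704 3.539 -1.309
vertex 0.996 3.101 -1.416
vertex 1.006 3.926 -1.572
endloop
endfacet
facet normal 0.336 0.863 0.378
outer loop
vertex 1.704 3.539 -1.309
vertex 1.006 3.926 -1.572
vertex 0.604 3.379 0.036
endloop
endfacet
facet normal 0.257 -0.183 -0.949
outer loop
vertex 1.006 3.926 -1.572
vertex 0.996 3.101 -1.416
vertex 0.298 3.487 -1.679
endloop
endfacet
facet normal -0.537 0.830 0.148
outer loop
vertex 1.006 3.926 -1.572
vertex 0.298 3.487 -1.679
vertex 0.604 3.379 0.036
endloop
endfacet
facet normal 0.257 -0.183 -0.949
outer loop
vertex 0.298 3.487 -1.679
vertex 0.996 3.101 -1.416
vertex 0.288 2.662 -1.523
endloop
endfacet
facet normal -0.983 0.046 0.178
outer loop
vertex 0.298 3.487 -1.679
vertex 0.288 2.662 -1.523
vertex 0.604 3.379 0.036
endloop
endfacet
facet normal 0.256 -0.181 -0.950
outer loop
vertex 0.288 2.662 -1.523
vertex 0.996 3.101 -1.416
vertex 0.986 2.275 -1.261
endloop
endfacet
facet normal -0.556 -0.707 0.438
outer loop
vertex 0.288 2.662 -1.523
vertex 0.986 2.275 -1.261
vertex 0.604 3.379 0.036
endloop
endfacet
facet normal 0.256 -0.181 -0.950
outer loop
vertex 0.986 2.275 -1.261
vertex 0.996 3.101 -1.416
vertex 1.694 2.714 -1.154
endloop
endfacet
facet normal 0.317 -0.674 0.667
outer loop
vertex 0.986 2.275 -1.261
vertex 1.694 2.714 -1.154
vertex 0.604 3.379 0.036
endloop
endfacet
facet normal -0.239 -0.795 -0.557
outer loop
vertex 1.781 0.951 1.12
vertex 1.044 0.659 1.853
vertex 1.038 1.28 0.97
endloop
endfacet
facet normal 0.436 0.776 -0.456
outer loop
vertex 1.781 0.951 1.12
vertex 1.038 1.28 0.97
vertex 1.496 2.161 2.907
endloop
endfacet
facet normal -0.239 -0.795 -0.558
outer loop
vertex 1.038 1.28 0.97
vertex 1.044 0.659 1.853
vertex 0.298 1.245 1.337
endloop
endfacet
facet normal -0.221 0.906 -0.360
outer loop
vertex 1.038 1.28 0.97
vertex 0.298 1.245 1.337
vertex 1.496 2.161 2.907
endloop
endfacet
facet normal -0.239 -0.795 -0.557
outer loop
vertex 0.298 1.245 1.337
vertex 1.044 0.659 1.853
vertex -0.005 0.867 2.006
endloop
endfacet
facet normal -0.683 0.723 0.099
outer loop
vertex 0.298 1.245 1.337
vertex -0.005 0.867 2.006
vertex 1.496 2.161 2.907
endloop
endfacet
facet normal -0.239 -0.795 -0.557
outer loop
vertex -0.005 0.867 2.006
vertex 1.044 0.659 1.853
vertex 0.306 0.367 2.586
endloop
endfacet
facet normal -0.680 0.334 0.653
outer loop
vertex -0.005 0.867 2.006
vertex 0.306 0.367 2.586
vertex 1.496 2.161 2.907
endloop
endfacet
facet normal -0.239 -0.795 -0.557
outer loop
vertex 0.306 0.367 2.586
vertex 1.044 0.659 1.853
vertex 1.05 0.038 2.737
endloop
endfacet
facet normal -0.213 -0.033 0.976
outer loop
vertex 0.306 0.367 2.586
vertex 1.05 0.038 2.737
vertex 1.496 2.161 2.907
endloop
endfacet
facet normal -0.240 -0.795 -0.557
outer loop
vertex 1.05 0.038 2.737
vertex 1.044 0.659 1.853
vertex 1.789 0.072 2.37
endloop
endfacet
facet normal 0.445 -0.164 0.880
outer loop
vertex 1.05 0.038 2.737
vertex 1.789 0.072 2.37
vertex 1.496 2.161 2.907
endloop
endfacet
facet normal -0.240 -0.795 -0.557
outer loop
vertex 1.789 0.072 2.37
vertex 1.044 0.659 1.853
vertex 2.092 0.45 1.7
endloop
endfacet
facet normal 0.907 0.019 0.421
outer loop
vertex 1.789 0.072 2.37
vertex 2.092 0.45 1.7
vertex 1.496 2.161 2.907
endloop
endfacet
facet normal -0.240 -0.795 -0.558
outer loop
vertex 2.092 0.45 1.7
vertex 1.044 0.659 1.853
vertex 1.781 0.951 1.12
endloop
endfacet
facet normal 0.903 0.408 -0.132
outer loop
vertex 2.092 0.45 1.7
vertex 1.781 0.951 1.12
vertex 1.496 2.161 2.907
endloop
endfacet

endsolid


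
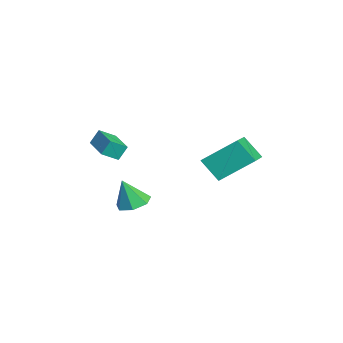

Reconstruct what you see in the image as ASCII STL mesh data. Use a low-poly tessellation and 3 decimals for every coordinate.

solid 
facet normal -0.914 0.289 -0.285
outer loop
vertex 2.776 3.114 3.184
vertex 3.337 3.865 2.144
vertex 2.65 1.504 1.955
endloop
endfacet
facet normal -0.401 -0.536 0.743
outer loop
vertex 4.323 0.975 2.476
vertex 2.776 3.114 3.184
vertex 2.65 1.504 1.955
endloop
endfacet
facet normal -0.914 0.289 -0.285
outer loop
vertex 2.65 1.504 1.955
vertex 3.337 3.865 2.144
vertex 3.212 2.254 0.914
endloop
endfacet
facet normal -0.062 -0.794 -0.605
outer loop
vertex 3.212 2.254 0.914
vertex 4.323 0.975 2.476
vertex 2.65 1.504 1.955
endloop
endfacet
facet normal 0.062 0.793 0.606
outer loop
vertex 2.776 3.114 3.184
vertex 5.01 3.336 2.665
vertex 3.337 3.865 2.144
endloop
endfacet
facet normal -0.401 -0.536 0.743
outer loop
vertex 4.448 2.586 3.706
vertex 2.776 3.114 3.184
vertex 4.323 0.975 2.476
endloop
endfacet
facet normal 0.062 0.794 0.605
outer loop
vertex 4.448 2.586 3.706
vertex 5.01 3.336 2.665
vertex 2.776 3.114 3.184
endloop
endfacet
facet normal 0.401 0.536 -0.743
outer loop
vertex 3.337 3.865 2.144
vertex 5.01 3.336 2.665
vertex 3.212 2.254 0.914
endloop
endfacet
facet normal -0.061 -0.793 -0.606
outer loop
vertex 4.884 1.726 1.436
vertex 4.323 0.975 2.476
vertex 3.212 2.254 0.914
endloop
endfacet
facet normal 0.401 0.536 -0.743
outer loop
vertex 3.212 2.254 0.914
vertex 5.01 3.336 2.665
vertex 4.884 1.726 1.436
endloop
endfacet
facet normal 0.914 -0.288 0.285
outer loop
vertex 4.884 1.726 1.436
vertex 4.448 2.586 3.706
vertex 4.323 0.975 2.476
endloop
endfacet
facet normal 0.914 -0.289 0.285
outer loop
vertex 5.01 3.336 2.665
vertex 4.448 2.586 3.706
vertex 4.884 1.726 1.436
endloop
endfacet
facet normal -0.969 -0.247 -0.013
outer loop
vertex 0.127 -3.346 2.726
vertex -0.069 -2.552 2.241
vertex 0.246 -3.773 1.977
endloop
endfacet
facet normal 0.207 -0.835 0.509
outer loop
vertex 1.989 -3.328 1.999
vertex 0.127 -3.346 2.726
vertex 0.246 -3.773 1.977
endloop
endfacet
facet normal -0.969 -0.248 -0.011
outer loop
vertex 0.246 -3.773 1.977
vertex -0.069 -2.552 2.241
vertex 0.049 -2.98 1.493
endloop
endfacet
facet normal 0.136 -0.491 -0.860
outer loop
vertex 0.049 -2.98 1.493
vertex 1.989 -3.328 1.999
vertex 0.246 -3.773 1.977
endloop
endfacet
facet normal -0.136 0.492 0.860
outer loop
vertex 0.127 -3.346 2.726
vertex 1.674 -2.107 2.263
vertex -0.069 -2.552 2.241
endloop
endfacet
facet normal 0.207 -0.835 0.510
outer loop
vertex 1.871 -2.9 2.747
vertex 0.127 -3.346 2.726
vertex 1.989 -3.328 1.999
endloop
endfacet
facet normal -0.136 0.491 0.860
outer loop
vertex 1.871 -2.9 2.747
vertex 1.674 -2.107 2.263
vertex 0.127 -3.346 2.726
endloop
endfacet
facet normal -0.207 0.835 -0.510
outer loop
vertex -0.069 -2.552 2.241
vertex 1.674 -2.107 2.263
vertex 0.049 -2.98 1.493
endloop
endfacet
facet normal 0.136 -0.492 -0.860
outer loop
vertex 1.793 -2.534 1.514
vertex 1.989 -3.328 1.999
vertex 0.049 -2.98 1.493
endloop
endfacet
facet normal -0.207 0.835 -0.509
outer loop
vertex 0.049 -2.98 1.493
vertex 1.674 -2.107 2.263
vertex 1.793 -2.534 1.514
endloop
endfacet
facet normal 0.969 0.246 0.012
outer loop
vertex 1.793 -2.534 1.514
vertex 1.871 -2.9 2.747
vertex 1.989 -3.328 1.999
endloop
endfacet
facet normal 0.969 0.248 0.012
outer loop
vertex 1.674 -2.107 2.263
vertex 1.871 -2.9 2.747
vertex 1.793 -2.534 1.514
endloop
endfacet
facet normal -0.036 0.339 -0.940
outer loop
vertex 2.981 -2.592 -1.183
vertex 2.532 -1.907 -0.919
vertex 3.385 -1.996 -0.984
endloop
endfacet
facet normal 0.768 -0.598 0.230
outer loop
vertex 2.981 -2.592 -1.183
vertex 3.385 -1.996 -0.984
vertex 2.588 -2.433 0.539
endloop
endfacet
facet normal -0.036 0.339 -0.940
outer loop
vertex 3.385 -1.996 -0.984
vertex 2.532 -1.907 -0.919
vertex 3.146 -1.334 -0.736
endloop
endfacet
facet normal 0.863 0.129 0.489
outer loop
vertex 3.385 -1.996 -0.984
vertex 3.146 -1.334 -0.736
vertex 2.588 -2.433 0.539
endloop
endfacet
facet normal -0.036 0.339 -0.940
outer loop
vertex 3.146 -1.334 -0.736
vertex 2.532 -1.907 -0.919
vertex 2.445 -1.104 -0.626
endloop
endfacet
facet normal 0.320 0.644 0.695
outer loop
vertex 3.146 -1.334 -0.736
vertex 2.445 -1.104 -0.626
vertex 2.588 -2.433 0.539
endloop
endfacet
facet normal -0.037 0.339 -0.940
outer loop
vertex 2.445 -1.104 -0.626
vertex 2.532 -1.907 -0.919
vertex 1.809 -1.478 -0.736
endloop
endfacet
facet normal -0.450 0.561 0.695
outer loop
vertex 2.445 -1.104 -0.626
vertex 1.809 -1.478 -0.736
vertex 2.588 -2.433 0.539
endloop
endfacet
facet normal -0.037 0.339 -0.940
outer loop
vertex 1.809 -1.478 -0.736
vertex 2.532 -1.907 -0.919
vertex 1.717 -2.176 -0.984
endloop
endfacet
facet normal -0.871 -0.059 0.488
outer loop
vertex 1.809 -1.478 -0.736
vertex 1.717 -2.176 -0.984
vertex 2.588 -2.433 0.539
endloop
endfacet
facet normal -0.037 0.339 -0.940
outer loop
vertex 1.717 -2.176 -0.984
vertex 2.532 -1.907 -0.919
vertex 2.239 -2.672 -1.183
endloop
endfacet
facet normal -0.623 -0.748 0.230
outer loop
vertex 1.717 -2.176 -0.984
vertex 2.239 -2.672 -1.183
vertex 2.588 -2.433 0.539
endloop
endfacet
facet normal -0.036 0.338 -0.940
outer loop
vertex 2.239 -2.672 -1.183
vertex 2.532 -1.907 -0.919
vertex 2.981 -2.592 -1.183
endloop
endfacet
facet normal 0.106 -0.988 0.115
outer loop
vertex 2.239 -2.672 -1.183
vertex 2.981 -2.592 -1.183
vertex 2.588 -2.433 0.539
endloop
endfacet

endsolid


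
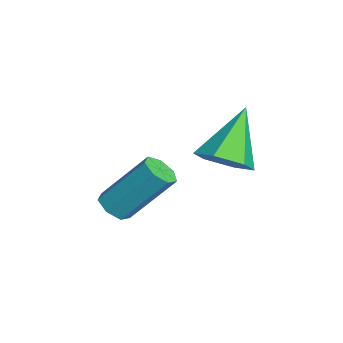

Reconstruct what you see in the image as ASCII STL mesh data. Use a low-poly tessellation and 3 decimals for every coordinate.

solid 
facet normal 0.524 -0.412 -0.745
outer loop
vertex -2.411 -0.629 2.118
vertex -2.996 -0.191 1.464
vertex -2.188 0.264 1.781
endloop
endfacet
facet normal 0.576 0.159 0.802
outer loop
vertex -2.411 -0.629 2.118
vertex -2.188 0.264 1.781
vertex -4.144 0.711 3.096
endloop
endfacet
facet normal 0.524 -0.412 -0.745
outer loop
vertex -2.188 0.264 1.781
vertex -2.996 -0.191 1.464
vertex -2.773 0.702 1.127
endloop
endfacet
facet normal 0.377 0.889 0.258
outer loop
vertex -2.188 0.264 1.781
vertex -2.773 0.702 1.127
vertex -4.144 0.711 3.096
endloop
endfacet
facet normal 0.524 -0.412 -0.745
outer loop
vertex -2.773 0.702 1.127
vertex -2.996 -0.191 1.464
vertex -3.581 0.246 0.811
endloop
endfacet
facet normal -0.389 0.879 -0.275
outer loop
vertex -2.773 0.702 1.127
vertex -3.581 0.246 0.811
vertex -4.144 0.711 3.096
endloop
endfacet
facet normal 0.525 -0.411 -0.745
outer loop
vertex -3.581 0.246 0.811
vertex -2.996 -0.191 1.464
vertex -3.804 -0.647 1.147
endloop
endfacet
facet normal -0.955 0.139 -0.264
outer loop
vertex -3.581 0.246 0.811
vertex -3.804 -0.647 1.147
vertex -4.144 0.711 3.096
endloop
endfacet
facet normal 0.525 -0.412 -0.745
outer loop
vertex -3.804 -0.647 1.147
vertex -2.996 -0.191 1.464
vertex -3.219 -1.084 1.801
endloop
endfacet
facet normal -0.756 -0.592 0.281
outer loop
vertex -3.804 -0.647 1.147
vertex -3.219 -1.084 1.801
vertex -4.144 0.711 3.096
endloop
endfacet
facet normal 0.524 -0.412 -0.745
outer loop
vertex -3.219 -1.084 1.801
vertex -2.996 -0.191 1.464
vertex -2.411 -0.629 2.118
endloop
endfacet
facet normal 0.009 -0.582 0.813
outer loop
vertex -3.219 -1.084 1.801
vertex -2.411 -0.629 2.118
vertex -4.144 0.711 3.096
endloop
endfacet
facet normal -0.128 -0.640 -0.758
outer loop
vertex -0.892 -4.042 1.058
vertex -1.413 -3.747 0.897
vertex -0.833 -3.638 0.707
endloop
endfacet
facet normal 0.986 -0.166 -0.026
outer loop
vertex -0.892 -4.042 1.058
vertex -0.833 -3.638 0.707
vertex -0.625 -2.708 2.644
endloop
endfacet
facet normal 0.986 -0.164 -0.027
outer loop
vertex -0.625 -2.708 2.644
vertex -0.833 -3.638 0.707
vertex -0.567 -2.303 2.294
endloop
endfacet
facet normal 0.126 0.638 0.759
outer loop
vertex -0.625 -2.708 2.644
vertex -0.567 -2.303 2.294
vertex -1.147 -2.413 2.483
endloop
endfacet
facet normal -0.129 -0.639 -0.759
outer loop
vertex -0.833 -3.638 0.707
vertex -1.413 -3.747 0.897
vertex -1.211 -3.316 0.5
endloop
endfacet
facet normal 0.700 0.484 -0.525
outer loop
vertex -0.833 -3.638 0.707
vertex -1.211 -3.316 0.5
vertex -0.567 -2.303 2.294
endloop
endfacet
facet normal 0.702 0.483 -0.524
outer loop
vertex -0.567 -2.303 2.294
vertex -1.211 -3.316 0.5
vertex -0.944 -1.981 2.086
endloop
endfacet
facet normal 0.126 0.638 0.759
outer loop
vertex -0.567 -2.303 2.294
vertex -0.944 -1.981 2.086
vertex -1.147 -2.413 2.483
endloop
endfacet
facet normal -0.128 -0.639 -0.759
outer loop
vertex -1.211 -3.316 0.5
vertex -1.413 -3.747 0.897
vertex -1.741 -3.319 0.592
endloop
endfacet
facet normal -0.113 0.769 -0.629
outer loop
vertex -1.211 -3.316 0.5
vertex -1.741 -3.319 0.592
vertex -0.944 -1.981 2.086
endloop
endfacet
facet normal -0.113 0.769 -0.629
outer loop
vertex -0.944 -1.981 2.086
vertex -1.741 -3.319 0.592
vertex -1.475 -1.984 2.178
endloop
endfacet
facet normal 0.128 0.638 0.759
outer loop
vertex -0.944 -1.981 2.086
vertex -1.475 -1.984 2.178
vertex -1.147 -2.413 2.483
endloop
endfacet
facet normal -0.127 -0.638 -0.759
outer loop
vertex -1.741 -3.319 0.592
vertex -1.413 -3.747 0.897
vertex -2.025 -3.644 0.913
endloop
endfacet
facet normal -0.840 0.477 -0.260
outer loop
vertex -1.741 -3.319 0.592
vertex -2.025 -3.644 0.913
vertex -1.475 -1.984 2.178
endloop
endfacet
facet normal -0.841 0.476 -0.258
outer loop
vertex -1.475 -1.984 2.178
vertex -2.025 -3.644 0.913
vertex -1.758 -2.31 2.499
endloop
endfacet
facet normal 0.127 0.638 0.760
outer loop
vertex -1.475 -1.984 2.178
vertex -1.758 -2.31 2.499
vertex -1.147 -2.413 2.483
endloop
endfacet
facet normal -0.127 -0.638 -0.759
outer loop
vertex -2.025 -3.644 0.913
vertex -1.413 -3.747 0.897
vertex -1.848 -4.047 1.222
endloop
endfacet
facet normal -0.936 -0.176 0.306
outer loop
vertex -2.025 -3.644 0.913
vertex -1.848 -4.047 1.222
vertex -1.758 -2.31 2.499
endloop
endfacet
facet normal -0.936 -0.176 0.306
outer loop
vertex -1.758 -2.31 2.499
vertex -1.848 -4.047 1.222
vertex -1.581 -2.713 2.808
endloop
endfacet
facet normal 0.127 0.638 0.759
outer loop
vertex -1.758 -2.31 2.499
vertex -1.581 -2.713 2.808
vertex -1.147 -2.413 2.483
endloop
endfacet
facet normal -0.126 -0.639 -0.759
outer loop
vertex -1.848 -4.047 1.222
vertex -1.413 -3.747 0.897
vertex -1.344 -4.224 1.287
endloop
endfacet
facet normal -0.327 -0.695 0.640
outer loop
vertex -1.848 -4.047 1.222
vertex -1.344 -4.224 1.287
vertex -1.581 -2.713 2.808
endloop
endfacet
facet normal -0.327 -0.695 0.640
outer loop
vertex -1.581 -2.713 2.808
vertex -1.344 -4.224 1.287
vertex -1.077 -2.89 2.873
endloop
endfacet
facet normal 0.127 0.639 0.759
outer loop
vertex -1.581 -2.713 2.808
vertex -1.077 -2.89 2.873
vertex -1.147 -2.413 2.483
endloop
endfacet
facet normal -0.127 -0.639 -0.759
outer loop
vertex -1.344 -4.224 1.287
vertex -1.413 -3.747 0.897
vertex -0.892 -4.042 1.058
endloop
endfacet
facet normal 0.528 -0.692 0.493
outer loop
vertex -1.344 -4.224 1.287
vertex -0.892 -4.042 1.058
vertex -1.077 -2.89 2.873
endloop
endfacet
facet normal 0.528 -0.692 0.493
outer loop
vertex -1.077 -2.89 2.873
vertex -0.892 -4.042 1.058
vertex -0.625 -2.708 2.644
endloop
endfacet
facet normal 0.127 0.639 0.759
outer loop
vertex -1.077 -2.89 2.873
vertex -0.625 -2.708 2.644
vertex -1.147 -2.413 2.483
endloop
endfacet

endsolid


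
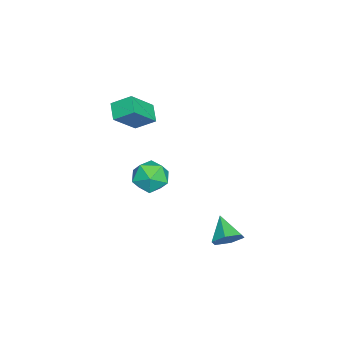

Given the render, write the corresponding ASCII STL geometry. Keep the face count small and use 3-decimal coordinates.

solid 
facet normal -0.598 0.418 -0.684
outer loop
vertex -3.07 -2.167 0.942
vertex -3.119 -1.181 1.587
vertex -2.254 -1.805 0.449
endloop
endfacet
facet normal 0.041 -0.837 -0.546
outer loop
vertex -1.201 -2.539 1.653
vertex -3.07 -2.167 0.942
vertex -2.254 -1.805 0.449
endloop
endfacet
facet normal -0.599 0.417 -0.684
outer loop
vertex -2.254 -1.805 0.449
vertex -3.119 -1.181 1.587
vertex -2.303 -0.818 1.094
endloop
endfacet
facet normal 0.800 0.355 -0.483
outer loop
vertex -2.303 -0.818 1.094
vertex -1.201 -2.539 1.653
vertex -2.254 -1.805 0.449
endloop
endfacet
facet normal -0.800 -0.356 0.483
outer loop
vertex -3.07 -2.167 0.942
vertex -2.066 -1.915 2.791
vertex -3.119 -1.181 1.587
endloop
endfacet
facet normal 0.042 -0.836 -0.547
outer loop
vertex -2.017 -2.902 2.146
vertex -3.07 -2.167 0.942
vertex -1.201 -2.539 1.653
endloop
endfacet
facet normal -0.800 -0.355 0.483
outer loop
vertex -2.017 -2.902 2.146
vertex -2.066 -1.915 2.791
vertex -3.07 -2.167 0.942
endloop
endfacet
facet normal -0.042 0.836 0.547
outer loop
vertex -3.119 -1.181 1.587
vertex -2.066 -1.915 2.791
vertex -2.303 -0.818 1.094
endloop
endfacet
facet normal 0.800 0.356 -0.483
outer loop
vertex -1.25 -1.553 2.298
vertex -1.201 -2.539 1.653
vertex -2.303 -0.818 1.094
endloop
endfacet
facet normal -0.041 0.836 0.546
outer loop
vertex -2.303 -0.818 1.094
vertex -2.066 -1.915 2.791
vertex -1.25 -1.553 2.298
endloop
endfacet
facet normal 0.599 -0.417 0.684
outer loop
vertex -1.25 -1.553 2.298
vertex -2.017 -2.902 2.146
vertex -1.201 -2.539 1.653
endloop
endfacet
facet normal 0.598 -0.417 0.684
outer loop
vertex -2.066 -1.915 2.791
vertex -2.017 -2.902 2.146
vertex -1.25 -1.553 2.298
endloop
endfacet
facet normal -0.679 0.452 0.579
outer loop
vertex 0.606 0.561 -0.02
vertex 0.519 -0.253 0.514
vertex 1.18 0.424 0.76
endloop
endfacet
facet normal -0.212 0.924 0.318
outer loop
vertex 0.606 0.561 -0.02
vertex 1.18 0.424 0.76
vertex 1.555 0.794 -0.064
endloop
endfacet
facet normal -0.236 0.888 -0.394
outer loop
vertex 0.606 0.561 -0.02
vertex 1.555 0.794 -0.064
vertex 1.126 0.344 -0.82
endloop
endfacet
facet normal -0.718 0.393 -0.574
outer loop
vertex 0.606 0.561 -0.02
vertex 1.126 0.344 -0.82
vertex 0.486 -0.303 -0.462
endloop
endfacet
facet normal -0.992 0.124 0.027
outer loop
vertex 0.606 0.561 -0.02
vertex 0.486 -0.303 -0.462
vertex 0.519 -0.253 0.514
endloop
endfacet
facet normal 0.442 0.726 0.527
outer loop
vertex 1.555 0.794 -0.064
vertex 1.18 0.424 0.76
vertex 2.054 0.123 0.442
endloop
endfacet
facet normal -0.314 -0.038 0.949
outer loop
vertex 1.18 0.424 0.76
vertex 0.519 -0.253 0.514
vertex 1.414 -0.524 0.8
endloop
endfacet
facet normal -0.821 -0.568 0.057
outer loop
vertex 0.519 -0.253 0.514
vertex 0.486 -0.303 -0.462
vertex 0.985 -0.974 0.044
endloop
endfacet
facet normal -0.379 -0.132 -0.916
outer loop
vertex 0.486 -0.303 -0.462
vertex 1.126 0.344 -0.82
vertex 1.36 -0.604 -0.78
endloop
endfacet
facet normal 0.402 0.668 -0.626
outer loop
vertex 1.126 0.344 -0.82
vertex 1.555 0.794 -0.064
vertex 2.021 0.073 -0.534
endloop
endfacet
facet normal 0.718 -0.393 0.574
outer loop
vertex 1.934 -0.741 0.0
vertex 2.054 0.123 0.442
vertex 1.414 -0.524 0.8
endloop
endfacet
facet normal 0.236 -0.888 0.394
outer loop
vertex 1.934 -0.741 0.0
vertex 1.414 -0.524 0.8
vertex 0.985 -0.974 0.044
endloop
endfacet
facet normal 0.212 -0.924 -0.318
outer loop
vertex 1.934 -0.741 0.0
vertex 0.985 -0.974 0.044
vertex 1.36 -0.604 -0.78
endloop
endfacet
facet normal 0.679 -0.452 -0.579
outer loop
vertex 1.934 -0.741 0.0
vertex 1.36 -0.604 -0.78
vertex 2.021 0.073 -0.534
endloop
endfacet
facet normal 0.992 -0.124 -0.027
outer loop
vertex 1.934 -0.741 0.0
vertex 2.021 0.073 -0.534
vertex 2.054 0.123 0.442
endloop
endfacet
facet normal 0.379 0.132 0.916
outer loop
vertex 1.414 -0.524 0.8
vertex 2.054 0.123 0.442
vertex 1.18 0.424 0.76
endloop
endfacet
facet normal -0.402 -0.668 0.626
outer loop
vertex 0.985 -0.974 0.044
vertex 1.414 -0.524 0.8
vertex 0.519 -0.253 0.514
endloop
endfacet
facet normal -0.442 -0.726 -0.527
outer loop
vertex 1.36 -0.604 -0.78
vertex 0.985 -0.974 0.044
vertex 0.486 -0.303 -0.462
endloop
endfacet
facet normal 0.314 0.038 -0.949
outer loop
vertex 2.021 0.073 -0.534
vertex 1.36 -0.604 -0.78
vertex 1.126 0.344 -0.82
endloop
endfacet
facet normal 0.821 0.568 -0.057
outer loop
vertex 2.054 0.123 0.442
vertex 2.021 0.073 -0.534
vertex 1.555 0.794 -0.064
endloop
endfacet
facet normal 0.697 0.445 -0.563
outer loop
vertex 3.842 3.376 -1.74
vertex 3.374 3.992 -1.833
vertex 3.873 3.968 -1.234
endloop
endfacet
facet normal 0.331 -0.623 0.709
outer loop
vertex 3.842 3.376 -1.74
vertex 3.873 3.968 -1.234
vertex 2.426 3.388 -1.067
endloop
endfacet
facet normal 0.697 0.445 -0.563
outer loop
vertex 3.873 3.968 -1.234
vertex 3.374 3.992 -1.833
vertex 3.404 4.585 -1.327
endloop
endfacet
facet normal 0.041 0.180 0.983
outer loop
vertex 3.873 3.968 -1.234
vertex 3.404 4.585 -1.327
vertex 2.426 3.388 -1.067
endloop
endfacet
facet normal 0.696 0.445 -0.563
outer loop
vertex 3.404 4.585 -1.327
vertex 3.374 3.992 -1.833
vertex 2.905 4.609 -1.925
endloop
endfacet
facet normal -0.600 0.604 0.525
outer loop
vertex 3.404 4.585 -1.327
vertex 2.905 4.609 -1.925
vertex 2.426 3.388 -1.067
endloop
endfacet
facet normal 0.696 0.445 -0.563
outer loop
vertex 2.905 4.609 -1.925
vertex 3.374 3.992 -1.833
vertex 2.874 4.016 -2.432
endloop
endfacet
facet normal -0.951 0.227 -0.208
outer loop
vertex 2.905 4.609 -1.925
vertex 2.874 4.016 -2.432
vertex 2.426 3.388 -1.067
endloop
endfacet
facet normal 0.696 0.445 -0.563
outer loop
vertex 2.874 4.016 -2.432
vertex 3.374 3.992 -1.833
vertex 3.343 3.4 -2.339
endloop
endfacet
facet normal -0.661 -0.576 -0.482
outer loop
vertex 2.874 4.016 -2.432
vertex 3.343 3.4 -2.339
vertex 2.426 3.388 -1.067
endloop
endfacet
facet normal 0.697 0.445 -0.563
outer loop
vertex 3.343 3.4 -2.339
vertex 3.374 3.992 -1.833
vertex 3.842 3.376 -1.74
endloop
endfacet
facet normal -0.020 -1.000 -0.024
outer loop
vertex 3.343 3.4 -2.339
vertex 3.842 3.376 -1.74
vertex 2.426 3.388 -1.067
endloop
endfacet

endsolid


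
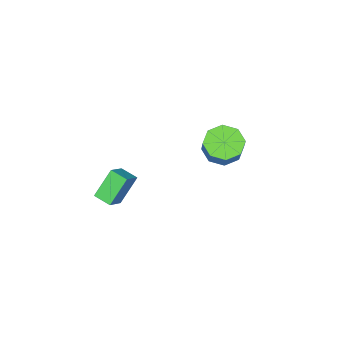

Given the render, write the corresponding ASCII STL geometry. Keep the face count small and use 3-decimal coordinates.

solid 
facet normal -0.378 -0.385 -0.842
outer loop
vertex -1.426 1.295 2.557
vertex -2.3 1.345 2.926
vertex -1.753 1.929 2.414
endloop
endfacet
facet normal 0.810 0.305 -0.502
outer loop
vertex -1.426 1.295 2.557
vertex -1.753 1.929 2.414
vertex -0.966 1.765 3.585
endloop
endfacet
facet normal 0.810 0.303 -0.502
outer loop
vertex -0.966 1.765 3.585
vertex -1.753 1.929 2.414
vertex -1.292 2.399 3.441
endloop
endfacet
facet normal 0.378 0.385 0.842
outer loop
vertex -0.966 1.765 3.585
vertex -1.292 2.399 3.441
vertex -1.84 1.815 3.954
endloop
endfacet
facet normal -0.377 -0.385 -0.842
outer loop
vertex -1.753 1.929 2.414
vertex -2.3 1.345 2.926
vertex -2.4 2.22 2.571
endloop
endfacet
facet normal 0.254 0.831 -0.494
outer loop
vertex -1.753 1.929 2.414
vertex -2.4 2.22 2.571
vertex -1.292 2.399 3.441
endloop
endfacet
facet normal 0.254 0.832 -0.494
outer loop
vertex -1.292 2.399 3.441
vertex -2.4 2.22 2.571
vertex -1.94 2.69 3.598
endloop
endfacet
facet normal 0.377 0.386 0.842
outer loop
vertex -1.292 2.399 3.441
vertex -1.94 2.69 3.598
vertex -1.84 1.815 3.954
endloop
endfacet
facet normal -0.378 -0.385 -0.842
outer loop
vertex -2.4 2.22 2.571
vertex -2.3 1.345 2.926
vertex -2.989 1.999 2.936
endloop
endfacet
facet normal -0.449 0.871 -0.197
outer loop
vertex -2.4 2.22 2.571
vertex -2.989 1.999 2.936
vertex -1.94 2.69 3.598
endloop
endfacet
facet normal -0.450 0.871 -0.197
outer loop
vertex -1.94 2.69 3.598
vertex -2.989 1.999 2.936
vertex -2.528 2.469 3.963
endloop
endfacet
facet normal 0.378 0.386 0.842
outer loop
vertex -1.94 2.69 3.598
vertex -2.528 2.469 3.963
vertex -1.84 1.815 3.954
endloop
endfacet
facet normal -0.378 -0.385 -0.842
outer loop
vertex -2.989 1.999 2.936
vertex -2.3 1.345 2.926
vertex -3.174 1.395 3.295
endloop
endfacet
facet normal -0.890 0.401 0.216
outer loop
vertex -2.989 1.999 2.936
vertex -3.174 1.395 3.295
vertex -2.528 2.469 3.963
endloop
endfacet
facet normal -0.890 0.402 0.215
outer loop
vertex -2.528 2.469 3.963
vertex -3.174 1.395 3.295
vertex -2.714 1.865 4.323
endloop
endfacet
facet normal 0.378 0.386 0.842
outer loop
vertex -2.528 2.469 3.963
vertex -2.714 1.865 4.323
vertex -1.84 1.815 3.954
endloop
endfacet
facet normal -0.378 -0.385 -0.842
outer loop
vertex -3.174 1.395 3.295
vertex -2.3 1.345 2.926
vertex -2.848 0.761 3.439
endloop
endfacet
facet normal -0.811 -0.303 0.501
outer loop
vertex -3.174 1.395 3.295
vertex -2.848 0.761 3.439
vertex -2.714 1.865 4.323
endloop
endfacet
facet normal -0.809 -0.304 0.502
outer loop
vertex -2.714 1.865 4.323
vertex -2.848 0.761 3.439
vertex -2.387 1.231 4.466
endloop
endfacet
facet normal 0.378 0.385 0.842
outer loop
vertex -2.714 1.865 4.323
vertex -2.387 1.231 4.466
vertex -1.84 1.815 3.954
endloop
endfacet
facet normal -0.377 -0.386 -0.842
outer loop
vertex -2.848 0.761 3.439
vertex -2.3 1.345 2.926
vertex -2.2 0.47 3.282
endloop
endfacet
facet normal -0.254 -0.831 0.494
outer loop
vertex -2.848 0.761 3.439
vertex -2.2 0.47 3.282
vertex -2.387 1.231 4.466
endloop
endfacet
facet normal -0.254 -0.831 0.494
outer loop
vertex -2.387 1.231 4.466
vertex -2.2 0.47 3.282
vertex -1.74 0.94 4.309
endloop
endfacet
facet normal 0.377 0.385 0.842
outer loop
vertex -2.387 1.231 4.466
vertex -1.74 0.94 4.309
vertex -1.84 1.815 3.954
endloop
endfacet
facet normal -0.378 -0.386 -0.842
outer loop
vertex -2.2 0.47 3.282
vertex -2.3 1.345 2.926
vertex -1.612 0.691 2.917
endloop
endfacet
facet normal 0.450 -0.871 0.197
outer loop
vertex -2.2 0.47 3.282
vertex -1.612 0.691 2.917
vertex -1.74 0.94 4.309
endloop
endfacet
facet normal 0.449 -0.871 0.197
outer loop
vertex -1.74 0.94 4.309
vertex -1.612 0.691 2.917
vertex -1.151 1.161 3.944
endloop
endfacet
facet normal 0.378 0.385 0.842
outer loop
vertex -1.74 0.94 4.309
vertex -1.151 1.161 3.944
vertex -1.84 1.815 3.954
endloop
endfacet
facet normal -0.378 -0.386 -0.842
outer loop
vertex -1.612 0.691 2.917
vertex -2.3 1.345 2.926
vertex -1.426 1.295 2.557
endloop
endfacet
facet normal 0.890 -0.402 -0.215
outer loop
vertex -1.612 0.691 2.917
vertex -1.426 1.295 2.557
vertex -1.151 1.161 3.944
endloop
endfacet
facet normal 0.891 -0.401 -0.215
outer loop
vertex -1.151 1.161 3.944
vertex -1.426 1.295 2.557
vertex -0.966 1.765 3.585
endloop
endfacet
facet normal 0.378 0.385 0.842
outer loop
vertex -1.151 1.161 3.944
vertex -0.966 1.765 3.585
vertex -1.84 1.815 3.954
endloop
endfacet
facet normal -0.605 0.089 0.791
outer loop
vertex 3.193 -0.236 4.244
vertex 3.109 0.615 4.084
vertex 2.34 -0.439 3.614
endloop
endfacet
facet normal 0.097 -0.978 0.184
outer loop
vertex 3.271 -0.575 2.396
vertex 3.193 -0.236 4.244
vertex 2.34 -0.439 3.614
endloop
endfacet
facet normal -0.604 0.088 0.792
outer loop
vertex 2.34 -0.439 3.614
vertex 3.109 0.615 4.084
vertex 2.255 0.412 3.455
endloop
endfacet
facet normal -0.790 -0.188 -0.583
outer loop
vertex 2.255 0.412 3.455
vertex 3.271 -0.575 2.396
vertex 2.34 -0.439 3.614
endloop
endfacet
facet normal 0.790 0.188 0.583
outer loop
vertex 3.193 -0.236 4.244
vertex 4.04 0.479 2.866
vertex 3.109 0.615 4.084
endloop
endfacet
facet normal 0.097 -0.978 0.184
outer loop
vertex 4.125 -0.372 3.025
vertex 3.193 -0.236 4.244
vertex 3.271 -0.575 2.396
endloop
endfacet
facet normal 0.790 0.188 0.583
outer loop
vertex 4.125 -0.372 3.025
vertex 4.04 0.479 2.866
vertex 3.193 -0.236 4.244
endloop
endfacet
facet normal -0.097 0.978 -0.184
outer loop
vertex 3.109 0.615 4.084
vertex 4.04 0.479 2.866
vertex 2.255 0.412 3.455
endloop
endfacet
facet normal -0.790 -0.188 -0.583
outer loop
vertex 3.187 0.276 2.236
vertex 3.271 -0.575 2.396
vertex 2.255 0.412 3.455
endloop
endfacet
facet normal -0.097 0.978 -0.184
outer loop
vertex 2.255 0.412 3.455
vertex 4.04 0.479 2.866
vertex 3.187 0.276 2.236
endloop
endfacet
facet normal 0.604 -0.089 -0.792
outer loop
vertex 3.187 0.276 2.236
vertex 4.125 -0.372 3.025
vertex 3.271 -0.575 2.396
endloop
endfacet
facet normal 0.605 -0.087 -0.791
outer loop
vertex 4.04 0.479 2.866
vertex 4.125 -0.372 3.025
vertex 3.187 0.276 2.236
endloop
endfacet

endsolid


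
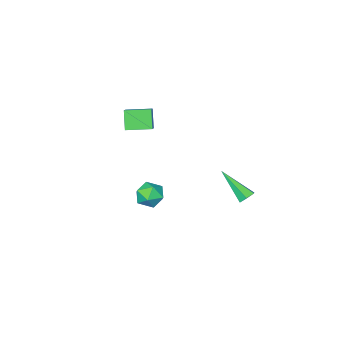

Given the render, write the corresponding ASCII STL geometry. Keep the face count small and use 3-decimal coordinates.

solid 
facet normal -0.191 0.747 -0.636
outer loop
vertex -0.828 3.466 -0.442
vertex -1.032 3.752 -0.045
vertex -0.515 3.787 -0.159
endloop
endfacet
facet normal 0.807 -0.426 -0.409
outer loop
vertex -0.828 3.466 -0.442
vertex -0.515 3.787 -0.159
vertex -0.628 2.168 1.305
endloop
endfacet
facet normal -0.191 0.747 -0.636
outer loop
vertex -0.515 3.787 -0.159
vertex -1.032 3.752 -0.045
vertex -0.719 4.073 0.238
endloop
endfacet
facet normal 0.923 0.221 0.315
outer loop
vertex -0.515 3.787 -0.159
vertex -0.719 4.073 0.238
vertex -0.628 2.168 1.305
endloop
endfacet
facet normal -0.191 0.747 -0.636
outer loop
vertex -0.719 4.073 0.238
vertex -1.032 3.752 -0.045
vertex -1.236 4.038 0.352
endloop
endfacet
facet normal 0.156 0.488 0.859
outer loop
vertex -0.719 4.073 0.238
vertex -1.236 4.038 0.352
vertex -0.628 2.168 1.305
endloop
endfacet
facet normal -0.191 0.747 -0.637
outer loop
vertex -1.236 4.038 0.352
vertex -1.032 3.752 -0.045
vertex -1.548 3.717 0.069
endloop
endfacet
facet normal -0.727 0.109 0.678
outer loop
vertex -1.236 4.038 0.352
vertex -1.548 3.717 0.069
vertex -0.628 2.168 1.305
endloop
endfacet
facet normal -0.191 0.747 -0.636
outer loop
vertex -1.548 3.717 0.069
vertex -1.032 3.752 -0.045
vertex -1.345 3.431 -0.328
endloop
endfacet
facet normal -0.843 -0.536 -0.045
outer loop
vertex -1.548 3.717 0.069
vertex -1.345 3.431 -0.328
vertex -0.628 2.168 1.305
endloop
endfacet
facet normal -0.191 0.747 -0.636
outer loop
vertex -1.345 3.431 -0.328
vertex -1.032 3.752 -0.045
vertex -0.828 3.466 -0.442
endloop
endfacet
facet normal -0.075 -0.805 -0.589
outer loop
vertex -1.345 3.431 -0.328
vertex -0.828 3.466 -0.442
vertex -0.628 2.168 1.305
endloop
endfacet
facet normal -0.984 -0.103 -0.147
outer loop
vertex 0.879 -0.805 -1.952
vertex 0.921 -1.644 -1.645
vertex 0.766 -0.969 -1.08
endloop
endfacet
facet normal -0.818 0.575 0.002
outer loop
vertex 0.879 -0.805 -1.952
vertex 0.766 -0.969 -1.08
vertex 1.257 -0.27 -1.344
endloop
endfacet
facet normal -0.349 0.800 -0.487
outer loop
vertex 0.879 -0.805 -1.952
vertex 1.257 -0.27 -1.344
vertex 1.715 -0.513 -2.072
endloop
endfacet
facet normal -0.226 0.261 -0.939
outer loop
vertex 0.879 -0.805 -1.952
vertex 1.715 -0.513 -2.072
vertex 1.508 -1.362 -2.258
endloop
endfacet
facet normal -0.618 -0.297 -0.728
outer loop
vertex 0.879 -0.805 -1.952
vertex 1.508 -1.362 -2.258
vertex 0.921 -1.644 -1.645
endloop
endfacet
facet normal -0.495 0.589 0.638
outer loop
vertex 1.257 -0.27 -1.344
vertex 0.766 -0.969 -1.08
vertex 1.532 -0.778 -0.662
endloop
endfacet
facet normal -0.764 -0.508 0.398
outer loop
vertex 0.766 -0.969 -1.08
vertex 0.921 -1.644 -1.645
vertex 1.325 -1.627 -0.848
endloop
endfacet
facet normal -0.172 -0.822 -0.543
outer loop
vertex 0.921 -1.644 -1.645
vertex 1.508 -1.362 -2.258
vertex 1.783 -1.87 -1.576
endloop
endfacet
facet normal 0.462 0.081 -0.883
outer loop
vertex 1.508 -1.362 -2.258
vertex 1.715 -0.513 -2.072
vertex 2.274 -1.171 -1.84
endloop
endfacet
facet normal 0.262 0.953 -0.153
outer loop
vertex 1.715 -0.513 -2.072
vertex 1.257 -0.27 -1.344
vertex 2.119 -0.496 -1.275
endloop
endfacet
facet normal 0.226 -0.261 0.939
outer loop
vertex 2.161 -1.335 -0.968
vertex 1.532 -0.778 -0.662
vertex 1.325 -1.627 -0.848
endloop
endfacet
facet normal 0.349 -0.800 0.487
outer loop
vertex 2.161 -1.335 -0.968
vertex 1.325 -1.627 -0.848
vertex 1.783 -1.87 -1.576
endloop
endfacet
facet normal 0.818 -0.575 -0.002
outer loop
vertex 2.161 -1.335 -0.968
vertex 1.783 -1.87 -1.576
vertex 2.274 -1.171 -1.84
endloop
endfacet
facet normal 0.984 0.103 0.147
outer loop
vertex 2.161 -1.335 -0.968
vertex 2.274 -1.171 -1.84
vertex 2.119 -0.496 -1.275
endloop
endfacet
facet normal 0.618 0.297 0.728
outer loop
vertex 2.161 -1.335 -0.968
vertex 2.119 -0.496 -1.275
vertex 1.532 -0.778 -0.662
endloop
endfacet
facet normal -0.462 -0.081 0.883
outer loop
vertex 1.325 -1.627 -0.848
vertex 1.532 -0.778 -0.662
vertex 0.766 -0.969 -1.08
endloop
endfacet
facet normal -0.262 -0.953 0.153
outer loop
vertex 1.783 -1.87 -1.576
vertex 1.325 -1.627 -0.848
vertex 0.921 -1.644 -1.645
endloop
endfacet
facet normal 0.495 -0.589 -0.638
outer loop
vertex 2.274 -1.171 -1.84
vertex 1.783 -1.87 -1.576
vertex 1.508 -1.362 -2.258
endloop
endfacet
facet normal 0.764 0.508 -0.398
outer loop
vertex 2.119 -0.496 -1.275
vertex 2.274 -1.171 -1.84
vertex 1.715 -0.513 -2.072
endloop
endfacet
facet normal 0.172 0.822 0.543
outer loop
vertex 1.532 -0.778 -0.662
vertex 2.119 -0.496 -1.275
vertex 1.257 -0.27 -1.344
endloop
endfacet
facet normal -0.772 0.633 0.064
outer loop
vertex -0.823 -3.778 2.874
vertex -0.083 -2.947 3.584
vertex -0.436 -3.197 1.789
endloop
endfacet
facet normal -0.560 -0.630 -0.537
outer loop
vertex 0.683 -4.113 1.696
vertex -0.823 -3.778 2.874
vertex -0.436 -3.197 1.789
endloop
endfacet
facet normal -0.773 0.632 0.064
outer loop
vertex -0.436 -3.197 1.789
vertex -0.083 -2.947 3.584
vertex 0.303 -2.365 2.499
endloop
endfacet
facet normal 0.300 0.451 -0.841
outer loop
vertex 0.303 -2.365 2.499
vertex 0.683 -4.113 1.696
vertex -0.436 -3.197 1.789
endloop
endfacet
facet normal -0.300 -0.451 0.841
outer loop
vertex -0.823 -3.778 2.874
vertex 1.036 -3.863 3.491
vertex -0.083 -2.947 3.584
endloop
endfacet
facet normal -0.561 -0.630 -0.537
outer loop
vertex 0.297 -4.695 2.781
vertex -0.823 -3.778 2.874
vertex 0.683 -4.113 1.696
endloop
endfacet
facet normal -0.300 -0.451 0.841
outer loop
vertex 0.297 -4.695 2.781
vertex 1.036 -3.863 3.491
vertex -0.823 -3.778 2.874
endloop
endfacet
facet normal 0.560 0.630 0.537
outer loop
vertex -0.083 -2.947 3.584
vertex 1.036 -3.863 3.491
vertex 0.303 -2.365 2.499
endloop
endfacet
facet normal 0.300 0.451 -0.841
outer loop
vertex 1.423 -3.282 2.406
vertex 0.683 -4.113 1.696
vertex 0.303 -2.365 2.499
endloop
endfacet
facet normal 0.561 0.630 0.537
outer loop
vertex 0.303 -2.365 2.499
vertex 1.036 -3.863 3.491
vertex 1.423 -3.282 2.406
endloop
endfacet
facet normal 0.772 -0.632 -0.065
outer loop
vertex 1.423 -3.282 2.406
vertex 0.297 -4.695 2.781
vertex 0.683 -4.113 1.696
endloop
endfacet
facet normal 0.772 -0.632 -0.063
outer loop
vertex 1.036 -3.863 3.491
vertex 0.297 -4.695 2.781
vertex 1.423 -3.282 2.406
endloop
endfacet

endsolid
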